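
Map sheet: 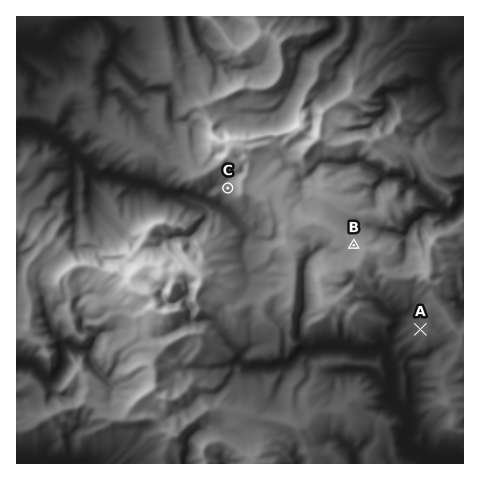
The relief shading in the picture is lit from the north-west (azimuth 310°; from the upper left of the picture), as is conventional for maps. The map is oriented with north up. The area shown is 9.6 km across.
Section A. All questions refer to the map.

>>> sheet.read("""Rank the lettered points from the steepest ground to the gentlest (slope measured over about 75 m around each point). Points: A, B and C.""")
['C', 'A', 'B']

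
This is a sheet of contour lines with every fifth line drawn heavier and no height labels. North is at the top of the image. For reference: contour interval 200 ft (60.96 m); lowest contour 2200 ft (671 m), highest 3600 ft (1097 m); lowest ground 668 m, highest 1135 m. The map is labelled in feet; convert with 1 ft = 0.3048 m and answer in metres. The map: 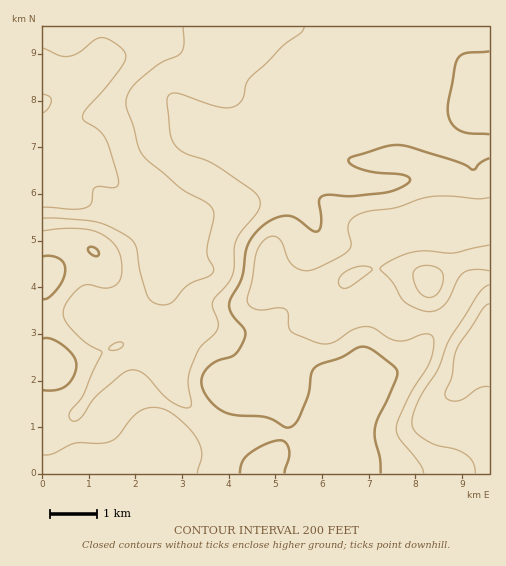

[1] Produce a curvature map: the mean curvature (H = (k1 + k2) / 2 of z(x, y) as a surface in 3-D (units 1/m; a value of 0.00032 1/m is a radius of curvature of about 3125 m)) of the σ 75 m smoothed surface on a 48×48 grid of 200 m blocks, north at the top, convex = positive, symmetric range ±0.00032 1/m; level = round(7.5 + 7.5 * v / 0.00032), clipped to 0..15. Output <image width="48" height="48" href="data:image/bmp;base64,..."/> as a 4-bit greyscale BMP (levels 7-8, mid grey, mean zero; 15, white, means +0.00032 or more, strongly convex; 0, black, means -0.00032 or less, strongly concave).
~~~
<image width="48" height="48" href="data:image/bmp;base64,Qk32BAAAAAAAAHYAAAAoAAAAMAAAADAAAAABAAQAAAAAAIAEAAATCwAAEwsAABAAAAAAAAAAAAAAABEREQAiIiIAMzMzAERERABVVVUAZmZmAHd3dwCIiIgAmZmZAKqqqgC7u7sAzMzMAN3d3QDu7u4A////AENXd3d3d2iImHeKu5ZHd3d3dlh1RVQzapYyM1ZWd3d2Z3eJvNpXd3d3dVZUZ3VEaet1RVd1d3ZCNpqHi9xnd3d3dFVFiZdmif2pqqmFV3YiWttjNYhnd3d3dGeJqpiJquuYvuuFJVNXnMdVITZnd3d3c3rO26mZqrhDffyFISarl1QyM0eWd3d3c1i//JiIiHYxKO/HRHvJMkeZh4qmV3d3dTNt/ZiHZlZjBM/7ibyTBb7LqaqoR3d3dzE5/7qYZImXEG3/3LUgXP+5qpmpVnd3d1Imz+ypZMzaQAXP+zRQv/6YmYmqVnd3d3Mifeypde7tcCFsszdgz/uHiJmYVXd3d3UgJ7yph93utSQ1NHdwfMhmirhmUjV3d2QwAXzbmczduHdkZ3dyObhVjMhDVTIlZDRTAE39qbvKh63YZ3ZlR7pmjNlUWKgwATaGICr/uKqnRIzsmIvbVHhkaJmHjP1gA3zJUQXP2ql1IkeZms3JMBRTNFervv+mVs/4UwBb7LcxEjNFeJh1IBWHZTSKq97sqb+0NSAG38cgA0M0VmVWZnvu2lNWZ4rMlnlzaoABv+lBE1VVZlR5q6z//ZZVRGiXNDVo3/UAf/2UJZqZh0R5mGat3uynVYqnIAN6//kAHP62N87KhTRoZAA3v//JeK78dDWL//wQBO63WO64YyRnYwAFv/yHeK7/65ve//50NMuXe/6nUkVXdjAGz/lDVni926rO/9u8y6mIr/+nU0dXiHRH7/pDRDI1ZTNGdlWM3Jms//2HdlZWeIdo3/11UxEjRUMQESNXibzv/+hWiIZmZ3dmn/6GUzV5vMuFVVREVs3tymIlipdlZndTSuyHU0i97/7bu5VEVphkIRJXmYZVVmZSFIl2RGq83cu87rh2ZkIAAVd3dlVVZVVDEkeHVoqYmXeK3uy6mCEAN6hlVEZ3dmZlRGiZmallVERXm7zLqkQ1m5ZFZVaIh3d3d3iZmYYyIRESNEVmeHeKumRXh2eIiIiIiId3d1QzMhABEiIiI3irt0R5l3eIiIiJmYh2ZmaImYdmiZh1VUVnZDaamHiZiIiImZmHd4vN3//+7suZmVQyEkeamImqmImZmZmIeJu6q+/9uHVVZql0I1eZiIq7mZmZmZiHZ4h1RGiHUyIiIazJdmeId3q7mZiIiZh2ZWZUMzRDMzRnU2nMqYiIdmm6mId3iZh2d3Znd2VWZFjMuTasupiYdnmqmYd3iZh3d3d3d3d3dGruyzRpqpmqmIq7qYdmeIh3d3d3d3d3dFnduVRFeIm7ury6hmZnd3d3d3d3d3d3dEe8l3UzNGiru8ynVWeJmYd4iHd3d3d3dTWsp4dTIjaJmbuFRXiZqqmIiHd3d4iHdiWcuHiHUyNWZ5l1Z3d3iaqYd2Vnd3h4djatuXmqdCI0RXhmeHZVVomqmYdWd3eIdke7qHm7lTNWRFZniHZlVmeavMp1d3d4dmiYdoq7p1eadVV4mHdmZ3ZmecyVZ3d3dnh1RJq8uYvtplaJmHdmeIdDJa2mZ3d3d3dlVA=="/>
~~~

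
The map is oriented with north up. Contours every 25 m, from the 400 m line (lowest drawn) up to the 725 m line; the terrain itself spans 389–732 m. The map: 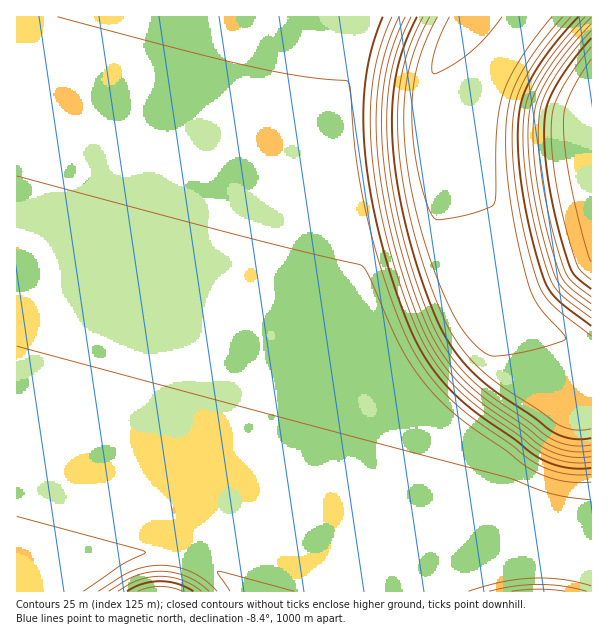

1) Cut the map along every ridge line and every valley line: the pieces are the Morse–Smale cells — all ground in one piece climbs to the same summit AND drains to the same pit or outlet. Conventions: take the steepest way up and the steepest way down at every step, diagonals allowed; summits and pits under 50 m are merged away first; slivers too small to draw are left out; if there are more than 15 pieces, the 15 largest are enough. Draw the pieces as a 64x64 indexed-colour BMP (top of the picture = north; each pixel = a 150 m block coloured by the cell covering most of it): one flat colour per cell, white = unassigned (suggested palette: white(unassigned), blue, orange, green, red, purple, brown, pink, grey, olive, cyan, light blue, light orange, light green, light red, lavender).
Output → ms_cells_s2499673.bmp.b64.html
<image width="64" height="64" href="data:image/bmp;base64,Qk12CAAAAAAAAHYAAAAoAAAAQAAAAEAAAAABAAQAAAAAAAAIAAATCwAAEwsAABAAAAAAAAAA////ALR3HwAOf/8ALKAsACgn1gC9Z5QAS1aMAMJ34wB/f38AIr28AM++FwDox64AeLv/AIrfmACWmP8A1bDFABERETMzMzMzMzMzMxERERERERERERERFEREREREREREERERETMzMzMzMzMxEREREREREREREREREUREREREREQRERERETMzMzMzMxEREREREREREREREREREREUREQREREREREREzMzMzMRERERERERERERERERERERERERERERERERERERERMxEREREREREREREREREREREREREREREREREREREREREREREREREREREREREREREREREREREREREREREREREREREREREREREREREREREREREREREREREREREREREREREREREREREREREREREREREREREREREREREREREREREREREREREREREREREREREREREREREREREREREREREREREREREREREREREREREREREREREREREREREREREREREREREREREREREREREREREREREREREREREREREREREREREREREREREREREREREREREREREREREREREREREREREREREREREREREREREREREREREREREREREREREREREREREREREREREREREREREREREREREREREREREREREREREREREREREREREREREREREREREREREREREREREREREREREREREREREREREREREREREREREREREREREREREREREREREREREREREREREREREREREREREREREREREREREREREREREREREREREREREREREREREREREREREREREREREREREREREREREREREREREREREREREREREREREREREREREREREREREREREREREREREREREREREREREREREREREREREREREREREREREREREREREREREREREREREREREREREREREREREREREREREREREREREREREREREREREREREREREREREREREREREREREREREREREREREREREREREREREREREREREREREREREREREREREREREREREREREREREREREREREREREREREREREREREREREREREREREREREREREREREREREREREREREREREREREREREREREREREREREREREREREREREREREREREREREREREREREREREREREREREREREhEREREREREREREREREREREREREREREREREREREREREiERERERERERERERERERERERERERERERERERERERERIiIRERERERERERERERERERERERERERERERERERERERIiIhERERERERERERERERERERERERERERERERERERERIiIiERERERERERERERERERERERERERERERERERERERIiIiIRERERERERERERERERERERERERERERERERERERIiIiIhEREREREREREREREREREREREREREREREREREREiIiIiEREREREREREREREREREREREREREREREREREREiIiIiIRERERERERERERERERERERERERERERERERERESIiIiIhERERERERERERERERERERERERERERERERERESIiIiIiERERERERERERERERERERERERERERERERERERIiIiIiIREREREREREREREREREREREREREREREREREREiIiIiIhEREREREREREREREREREREREREREREREREREiIiIiIiERERERERERERERERERERERERERERERERERESIiIiIiIRERERERERERERERERERERERERERERERERERIiIiIiIhERERERERERERERERERERERERERERERERERIiIiIiIiEREREREREREREREREREREREREREREREREREiIiIiIiIREREREREREREREREREREREREREREREREREiIiIiIiIhERERERERERERERERERERERERERERERERESIiIiIiIiERERERERERERERERERERERERERERERERERIiIiIiIiIRERERERERERERERERERERERERERERERERIiIiIiIiIhEREREREREREREREREREREREREREREREREiIiIiIiIiEREREREREREREREREREREREREREREREREiIiIiIiIiIRERERERERERERERERERERERERERERERESIiIiIiIiIhERERERERERERERERERERERERERERERESIiIiIiIiIiERERERERERERERERERERERERERERERERIiIiIiIiIiIRERERERERERERERERERERERERERERERIiIiIiIiIiIhEREREREREREREREREREREREREREREREiIiIiIiIiIiERERERERERERERERERERERERERERERESIiIiIiIiIiIRERERERERERERERERERERERERERERESIiIiIiIiIiIhERERERERERERERERERERERERERERERIiIiIiIiIiIiERERERERERERERERERERERERERERERESIiIiIiIiIiIRERERERERERERERERERERERERERERERIiIiIiIiIiIhERERERERERERERERERERERERERERERESIiIiIiIiIiERERERERERERERERERERERERERERERERIiIiIiIiIiIRERERERERERERERERERERERERERERERESIiIiIiIiIhERERERERERERERERERERERERERERERERIiIiIiIiIi"/>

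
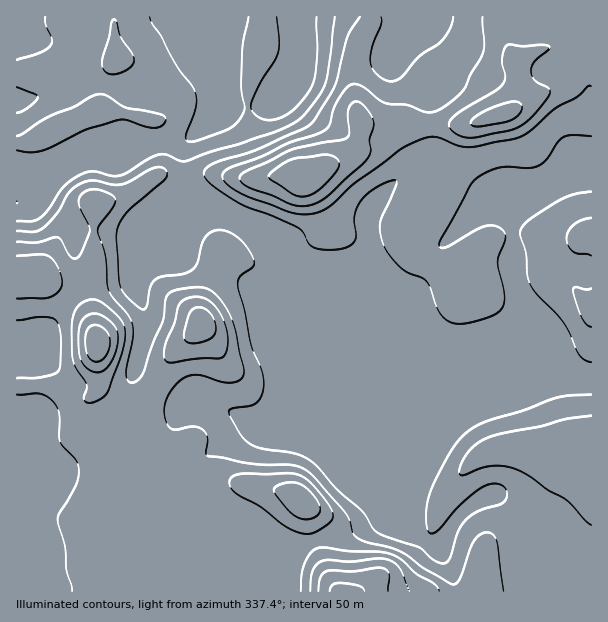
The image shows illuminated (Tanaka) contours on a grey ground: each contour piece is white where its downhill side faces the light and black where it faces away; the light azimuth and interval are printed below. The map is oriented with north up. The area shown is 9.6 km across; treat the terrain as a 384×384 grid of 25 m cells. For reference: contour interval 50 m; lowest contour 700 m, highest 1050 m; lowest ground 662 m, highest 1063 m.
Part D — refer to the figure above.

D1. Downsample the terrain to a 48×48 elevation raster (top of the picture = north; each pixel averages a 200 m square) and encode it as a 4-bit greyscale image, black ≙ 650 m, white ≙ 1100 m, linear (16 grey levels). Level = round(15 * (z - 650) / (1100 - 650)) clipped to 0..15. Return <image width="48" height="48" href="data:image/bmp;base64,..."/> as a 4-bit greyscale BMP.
<image width="48" height="48" href="data:image/bmp;base64,Qk32BAAAAAAAAHYAAAAoAAAAMAAAADAAAAABAAQAAAAAAIAEAAATCwAAEwsAABAAAAAAAAAAAAAAABEREQAiIiIAMzMzAERERABVVVUAZmZmAHd3dwCIiIgAmZmZAKqqqgC7u7sAzMzMAN3d3QDu7u4A////AGZmd4iId3d3d3d3eKzd3cuqmHeIdmZmZmZmeIiHd3d3d3d3eKzMzMuodmeHdmZmZmZmeId3d3d3d3d3eJqqq7qGVVeHdmZmZmZmeId3d3d3d3d3eImYiIdlVVZ3ZmZmZmZmeId3d3d3d3d3iIiHdlVVVVZ3ZmZmZmZniId3d3d3d3d4iZmHZVVVVVVmZmZmZ2ZneIh3d3d3d3eJmrqHVVVVVVVVVmZmd2ZmeIiId3d3d4iZq7l1VVVVVlVVVWZnd2ZmZ4iId3d3eJmqu6dVVVVVVmZVVWZ3d2ZmZ4iId3d3eJmZmYZVVVVVVWZlVmd3d2ZmZ3iId3d3d3d3d2VVVVVVVWd3d3d3d2Zmd3iId3d3dmZVVVVVVVVVVVd4iIh3d2Znd3eIh3d3ZlVVVVVVVVVVVVZ3iIh3d2Znd3eIh3d3ZlVVVVVVVVVVVVVWZ3d3d2ZneIeIh3ZmZVVVVVVVVVVVVVVVVWZnd2ZniIiIh3ZlVVVVVVVVVVVVVVVVVVVWZnd3iJiHh3ZlZmVVVVVVVVVVVVVVVVVVVXd3eJmHeHdmZ3ZVVVVVVVVVVVVVVVVVVXd3eaqGd4h3eHZVVVVVVVVVVVVVVVVVVXd3isuXZ4mIiHZVVVVVVVVVVVVVVVVVVXd3i9ynZ4mqmHVVVVVVVVVVVVVVVVVVVnd3i8ynZomrqWVVVVVVVVVVVVVVVVVVVnd3iruXZnmrqGVVVVVVVVVVVVVVVVVVZ3d3iZl2Vniql1VVVVVVVVVVVVVVVVVWZ4iIiIhlVXiIdlVVVVVVVVVVVWZlVVVWd5mZiIdURWZmZVVVVVVVVVVVVVZVVVVmd5qph4dURVVVZVVVVVVVVVVVVVVVVVVmd5mYd3dURERVZVVVVVVVVVVVVVVVVVVmd4iHd3ZURERVZlVVVVVVVVVVVVVVVVVmd2ZnZnZURERFVVVERVVVVVVVVVVVVVVmd0RWZnZUREREVUREVVVVVVVVVVVVVVVmdyNFZ3dlRERERERVZ3ZlVVVVVVVVVVVWZiIkZ4dmVERERFZ3iZh2VVVVVVVVVVVVVSIjVnZmZUREVniZqqqHZVVVVVVVVVVVVSIiNEREVlRFZ4mqu7qodlVVVVVVVVVVVTIiIjIjRVRFVniaq7uph2ZVVVVVVVVVVTMyIiIiIzMzRFVnmaqpmIdlVWZmVVVVVUREMiIiIzIiIzRFZ4iJmIh3Znh3dmVVVTREQzMzMzIhEiIzRWd4mIiIeImZmHZVVSM0REQzMzMhESIiI0Z4mIiHeImqqpdmViIjNEQzMzMhERIREjV4iHd2Z3iaqql3ZiIiIzMzMzMhERIRESRnh2ZmZmeImZmIdyIiIjMzMzIhERIhERNWZlVWZmd4iZiIdyIiIzMzMyIRERIhERJGZVVVZmZ4iZiHdyIiMzNDMiERERIiERJFVVVVVVZniZiIdxIiIzMzMiERERIyERJFVVVVVVZniIiIiBEiIzMzIiERERIiERJFVVVVVVZniIiIiBEiMzMzIhERERIiERI0VVVVVVVniIiIhw=="/>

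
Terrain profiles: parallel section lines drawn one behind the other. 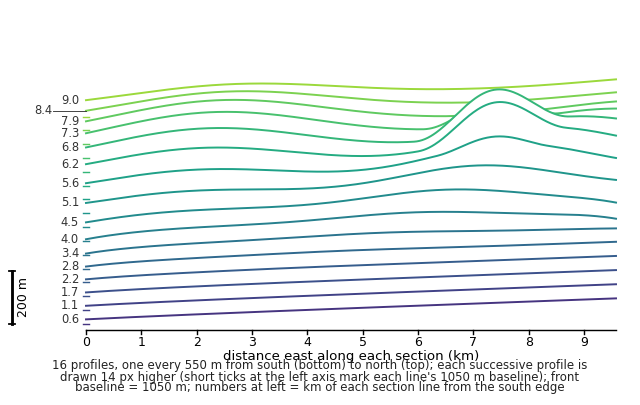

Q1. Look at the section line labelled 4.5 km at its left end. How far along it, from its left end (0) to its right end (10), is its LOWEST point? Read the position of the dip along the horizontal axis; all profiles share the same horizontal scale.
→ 0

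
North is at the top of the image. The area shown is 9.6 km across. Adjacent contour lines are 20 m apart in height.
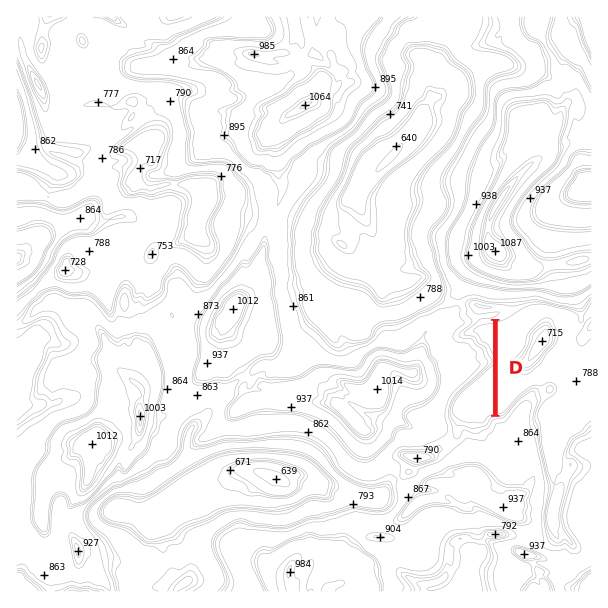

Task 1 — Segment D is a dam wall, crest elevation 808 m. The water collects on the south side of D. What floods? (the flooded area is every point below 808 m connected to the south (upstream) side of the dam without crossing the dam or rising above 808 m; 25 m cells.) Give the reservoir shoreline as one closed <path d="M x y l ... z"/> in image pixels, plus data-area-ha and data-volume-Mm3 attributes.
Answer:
<path d="M492 364l-10 10-2 0-10 11-2 0-12 13 0 1-4 5 0 3-1 1 0 6 5 7 2 0 1 1 3 0 2 2 3 0 1 2 12 0 2-2 3 0 2-2 0-2 4-4 2 0 0-51-1-1z" data-area-ha="46" data-volume-Mm3="7.51"/>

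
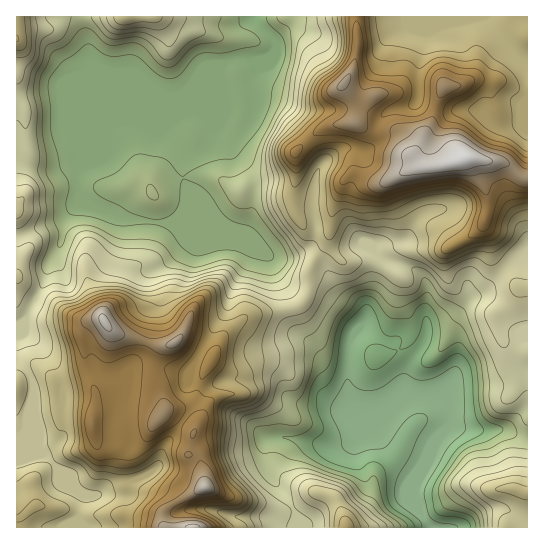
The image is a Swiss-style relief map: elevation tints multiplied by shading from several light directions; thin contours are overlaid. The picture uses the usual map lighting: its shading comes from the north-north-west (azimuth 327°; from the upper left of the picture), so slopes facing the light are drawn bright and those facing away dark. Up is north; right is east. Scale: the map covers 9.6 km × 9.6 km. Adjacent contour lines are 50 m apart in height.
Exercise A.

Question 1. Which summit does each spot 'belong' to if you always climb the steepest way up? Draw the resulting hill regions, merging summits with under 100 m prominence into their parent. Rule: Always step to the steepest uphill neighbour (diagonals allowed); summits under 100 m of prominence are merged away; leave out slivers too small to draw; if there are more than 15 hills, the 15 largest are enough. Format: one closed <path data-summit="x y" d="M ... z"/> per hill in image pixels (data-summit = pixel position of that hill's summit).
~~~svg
<path data-summit="463 158" d="M527 16l-273 0 3 7 16 16 3 6-1 6-6 6-11 4-17-2-15 4-5 7-19 18-83 33-8 8-2 5-27 26-23 8-12 1-20-4-10-6-1 166 3 0 6-4 19-38 4-18 12-19 5-27 15-17 1-5 10 10 31 12 33 4 35 0 77 32 10 22 10 13 12 43 12 9 16 19 21 6 0 30 3 12 4 7 6 1 22-5 10-4 12-11 6-2 23 0 8 1 7 7 2 10-4 15 22 0 10 3 23-2 20 8 5 0z"/><path data-summit="193 527" d="M239 243l-3 0 15 8-2 8-18 34-7 21-8 9-4 11-23 37 0 10 16 6 8-1-10 5-6 6-32 48-8 22-18 12-4 0-4-16 0-16-3-5-8-7-3-6 2-15 8-20-2-15-2-2-13 0-13-6-7 0-27 8-2 2-6-16-11-15-20-17 0-10-8 3 1 202 277 0 2-14-24-36-4-11-3-16 2-10 3-4 17 0 40 10 12 0 15-7 13-15 15-5 7-7 2-3-4-1-12 6-14 2-8-3-5-17 0-30-21-6-9-12-19-16-12-43-10-13-8-20z"/><path data-summit="105 322" d="M81 197l-1 5-15 17-5 27-12 19-4 18-19 35-1 15 20 17 11 15 6 16 2-2 27-8 7 0 13 6 13 0 2 2 2 15-8 20-2 15 3 6 8 7 3 5 0 16 4 17 15-7 7-6 8-22 32-48 6-6 10-5-8 1-16-6 0-10 23-37 4-11 8-9 7-21 18-34 2-8-16-8-49-20-31 0-33-4-31-12z"/><path data-summit="346 527" d="M434 395l-23 0-6 2-23 23-15 5-13 15-15 7-12 0-40-10-17 0-5 8 3 22 4 11 24 36-1 13 134 1-2-7-10-12-2-8 0-14 20-44 13-18 3-12-2-10-7-7z"/><path data-summit="17 39" d="M82 16l-66 1 0 141 11 7 24 4 31-9 27-26 2-5 8-8 58-23-10-1-18-6-54-23-6-10z"/><path data-summit="126 17" d="M253 16l-170 0 0 10 6 32 6 10 68 28 15 1 28-12 20-22 15-4 17 2 11-4 6-6 1-6-3-6z"/><path data-summit="517 490" d="M469 428l-22 0-12 15-20 44 0 14 2 8 13 19 97 0 1-90-26-9-23 2z"/>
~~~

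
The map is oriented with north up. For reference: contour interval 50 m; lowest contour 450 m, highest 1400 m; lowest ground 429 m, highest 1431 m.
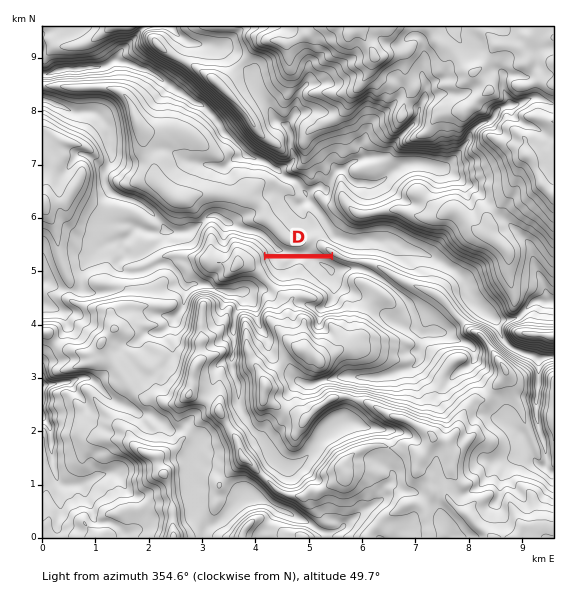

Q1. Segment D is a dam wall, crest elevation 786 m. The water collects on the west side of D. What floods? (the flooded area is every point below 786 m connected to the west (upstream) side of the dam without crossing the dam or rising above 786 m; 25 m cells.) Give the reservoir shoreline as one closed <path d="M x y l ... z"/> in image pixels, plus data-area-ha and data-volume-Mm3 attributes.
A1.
<path d="M336 258l-69 0-1 3 5 11 9 7 7 0 12-4 8 3 17 11 5 4 0 12 6-2 4-7 8-5-1-12 5-6 5 0 1-2 15 4 4 3 3-1-4-4-12-7-15-3-12-5z" data-area-ha="79" data-volume-Mm3="33.31"/>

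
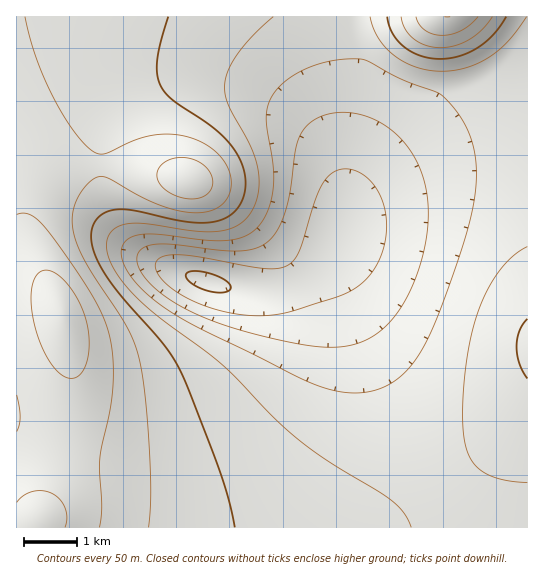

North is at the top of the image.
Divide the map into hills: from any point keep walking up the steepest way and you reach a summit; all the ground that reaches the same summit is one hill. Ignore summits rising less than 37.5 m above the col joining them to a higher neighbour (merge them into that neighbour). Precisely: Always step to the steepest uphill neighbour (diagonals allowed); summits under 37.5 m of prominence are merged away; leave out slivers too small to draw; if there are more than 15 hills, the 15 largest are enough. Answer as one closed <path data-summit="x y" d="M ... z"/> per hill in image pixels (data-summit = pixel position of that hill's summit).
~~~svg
<path data-summit="63 318" d="M350 16l-334 1 1 411 30 12 47 12 43 4 25-1 29-6 20-6 22-11 21-15 23-23 18-29 5-18 1-26-6-20-10-8-38-1-38-9-40-15-34-19-10-8-12-16-9-23-4-21 1-38 7-21 8-13 22-20 17-8 23-5 33 0 15 3 23 6 22 11 20 13 20 18 24 36 6 19 4 21 0-49 7-76z"/><path data-summit="527 346" d="M527 115l-84 30-44 23-29 20-17 17-6 12-11 45 1 17 6 16 62 136 35 55 37 42 51-1z"/><path data-summit="41 518" d="M339 244l-11 18-21 18-18 9-25 4 21 0 10 8 6 20-1 26-5 18-18 29-23 23-21 15-22 11-25 8-49 5-24-1-32-6-38-10-26-11-1 99 459 1-31-37-21-30-38-70-46-106-3-23z"/><path data-summit="187 179" d="M211 76l-33 0-27 7-21 12-14 14-11 20-5 22 0 30 7 29 6 15 14 18 18 13 24 12 40 15 30 8 24 2 26-4 12-5 17-12 15-17 8-14 4-18 0-20-8-33-6-15-14-20-31-30-37-20z"/><path data-summit="447 17" d="M527 16l-176 1 1 61-7 76 1 66 7-15 17-17 29-20 56-28 73-26z"/>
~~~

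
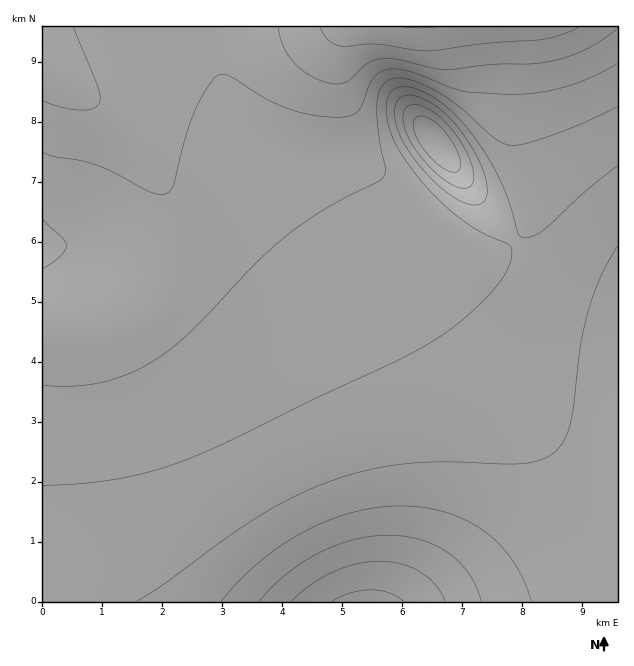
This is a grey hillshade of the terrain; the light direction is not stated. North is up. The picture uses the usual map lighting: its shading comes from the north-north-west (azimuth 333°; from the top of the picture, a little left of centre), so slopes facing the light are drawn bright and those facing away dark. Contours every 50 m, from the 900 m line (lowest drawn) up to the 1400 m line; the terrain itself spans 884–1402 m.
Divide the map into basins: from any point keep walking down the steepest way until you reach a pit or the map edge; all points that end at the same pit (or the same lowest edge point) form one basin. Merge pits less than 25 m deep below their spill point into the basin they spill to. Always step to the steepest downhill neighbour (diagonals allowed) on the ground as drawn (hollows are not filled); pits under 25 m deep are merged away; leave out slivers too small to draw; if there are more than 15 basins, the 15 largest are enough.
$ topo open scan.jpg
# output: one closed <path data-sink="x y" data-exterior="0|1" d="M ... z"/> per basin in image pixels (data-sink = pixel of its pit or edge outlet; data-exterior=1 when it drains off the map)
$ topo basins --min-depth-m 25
<path data-sink="368 601" data-exterior="1" d="M617 26l-103 1 2 84 4 31 10 36 1 33-3 12-8 14-17 14-13 5-15 0-11-4-30-18-44-42-26-33-14-42-11-45 0-24 8-22-305 1 0 37 53 38 37 36 18 24 14 25 8 33 0 23-6 22-13 24-17 17-26 16-15 4-18 3-35-1 1 274 575-1z"/><path data-sink="436 142" data-exterior="0" d="M514 26l-165 0-7 11-3 11 0 24 3 16 14 48 8 23 26 33 37 36 22 17 26 11 21-2 16-9 12-13 7-21-1-33-10-36-4-31 0-81z"/><path data-sink="43 244" data-exterior="1" d="M44 65l-2 1 0 261 5 2 41-1 22-6 15-8 28-25 13-24 5-13 1-32-8-33-14-25-18-24-37-36z"/>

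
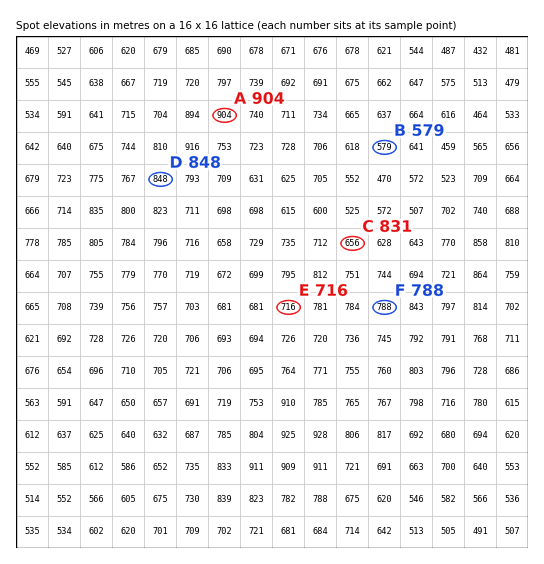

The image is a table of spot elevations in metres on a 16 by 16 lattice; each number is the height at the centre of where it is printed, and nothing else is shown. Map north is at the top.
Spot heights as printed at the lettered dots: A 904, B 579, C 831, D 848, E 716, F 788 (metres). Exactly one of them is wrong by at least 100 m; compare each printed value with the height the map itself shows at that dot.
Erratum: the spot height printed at C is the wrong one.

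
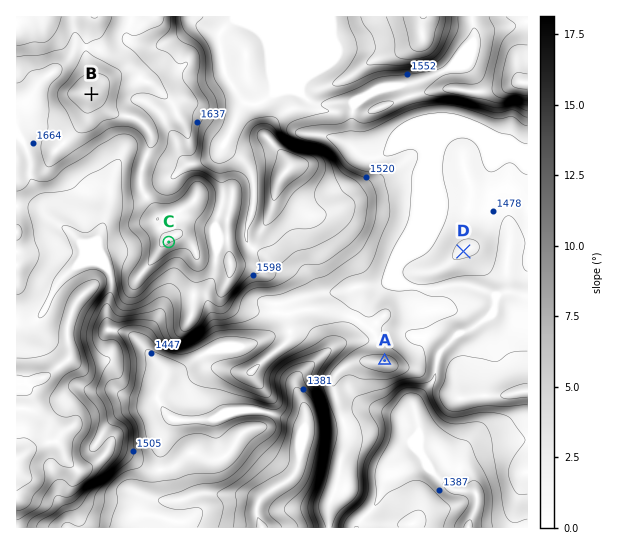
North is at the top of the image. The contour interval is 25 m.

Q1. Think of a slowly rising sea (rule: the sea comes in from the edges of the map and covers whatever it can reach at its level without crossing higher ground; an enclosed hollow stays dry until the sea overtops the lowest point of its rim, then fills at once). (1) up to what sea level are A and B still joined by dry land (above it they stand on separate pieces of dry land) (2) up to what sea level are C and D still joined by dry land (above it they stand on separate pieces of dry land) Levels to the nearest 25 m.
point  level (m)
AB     1500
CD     1475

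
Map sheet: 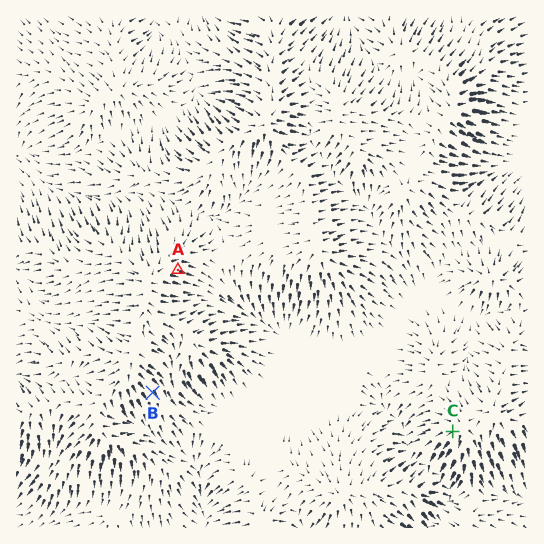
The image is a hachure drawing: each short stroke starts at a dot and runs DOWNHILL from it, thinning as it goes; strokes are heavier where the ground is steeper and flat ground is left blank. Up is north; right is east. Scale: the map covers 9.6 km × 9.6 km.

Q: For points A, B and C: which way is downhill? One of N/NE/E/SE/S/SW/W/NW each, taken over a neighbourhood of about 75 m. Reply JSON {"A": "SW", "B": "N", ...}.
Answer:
{"A": "E", "B": "SE", "C": "SW"}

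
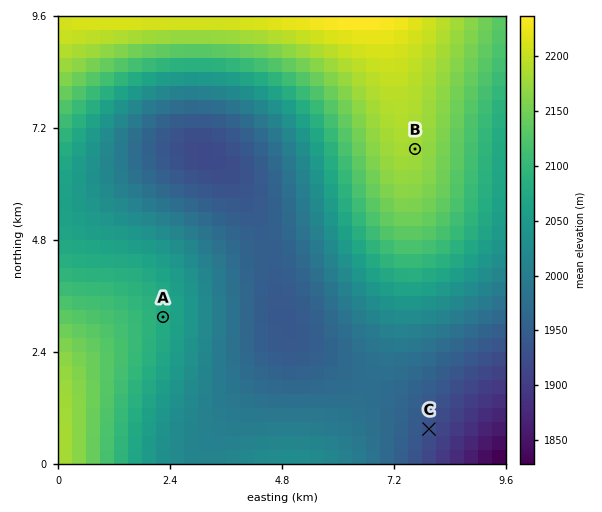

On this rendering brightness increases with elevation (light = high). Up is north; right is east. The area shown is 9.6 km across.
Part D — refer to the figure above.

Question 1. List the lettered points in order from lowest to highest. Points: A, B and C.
C A B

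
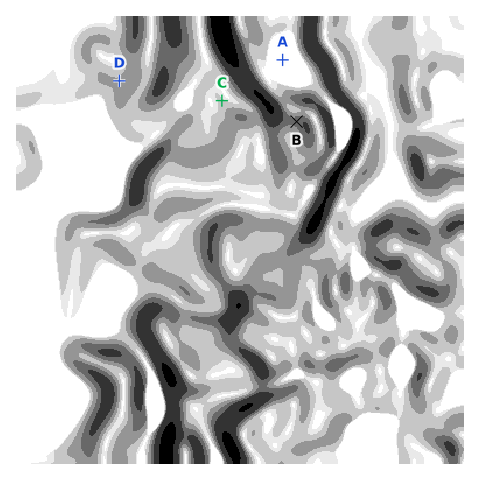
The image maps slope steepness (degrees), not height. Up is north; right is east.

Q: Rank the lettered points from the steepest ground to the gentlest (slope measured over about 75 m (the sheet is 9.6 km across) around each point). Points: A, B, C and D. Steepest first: B D C A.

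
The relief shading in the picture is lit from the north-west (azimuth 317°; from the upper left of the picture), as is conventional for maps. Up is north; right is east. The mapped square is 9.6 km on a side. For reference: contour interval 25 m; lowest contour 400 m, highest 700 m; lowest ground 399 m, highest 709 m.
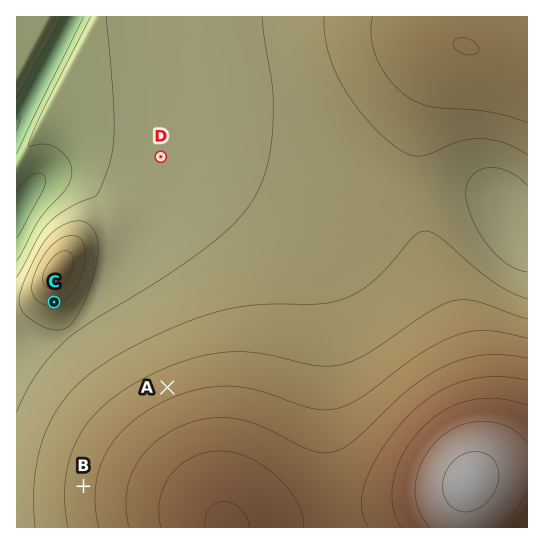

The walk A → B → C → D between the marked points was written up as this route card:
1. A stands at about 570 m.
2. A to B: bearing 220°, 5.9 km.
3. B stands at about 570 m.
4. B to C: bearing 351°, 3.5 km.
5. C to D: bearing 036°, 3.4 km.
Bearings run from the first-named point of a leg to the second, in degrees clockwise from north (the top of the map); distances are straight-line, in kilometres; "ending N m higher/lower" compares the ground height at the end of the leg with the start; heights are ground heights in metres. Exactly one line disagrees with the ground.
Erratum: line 2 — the distance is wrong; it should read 2.4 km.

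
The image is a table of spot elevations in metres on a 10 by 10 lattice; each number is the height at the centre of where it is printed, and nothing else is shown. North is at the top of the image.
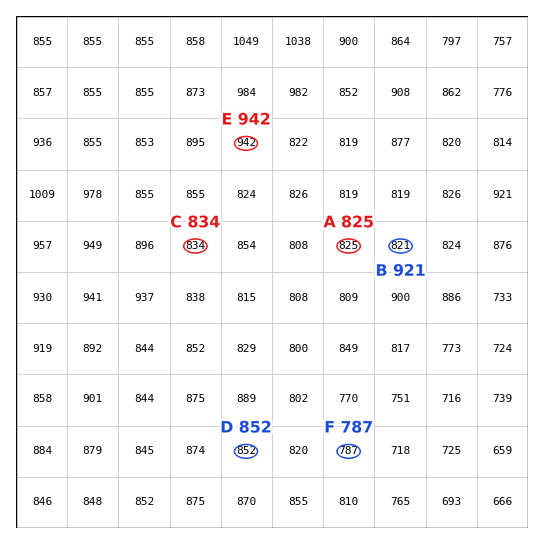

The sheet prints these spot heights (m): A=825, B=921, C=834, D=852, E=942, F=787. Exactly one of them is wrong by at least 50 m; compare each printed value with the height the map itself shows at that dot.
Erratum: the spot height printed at B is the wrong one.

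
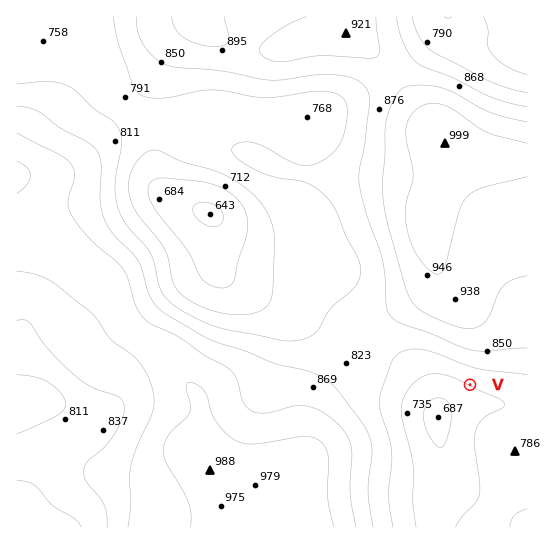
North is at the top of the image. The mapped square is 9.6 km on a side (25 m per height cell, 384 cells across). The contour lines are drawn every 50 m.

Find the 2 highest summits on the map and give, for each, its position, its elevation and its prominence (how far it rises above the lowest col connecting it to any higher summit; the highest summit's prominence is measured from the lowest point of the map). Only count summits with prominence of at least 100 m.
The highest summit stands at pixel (445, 143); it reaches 999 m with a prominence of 356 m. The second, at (210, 470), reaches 988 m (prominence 173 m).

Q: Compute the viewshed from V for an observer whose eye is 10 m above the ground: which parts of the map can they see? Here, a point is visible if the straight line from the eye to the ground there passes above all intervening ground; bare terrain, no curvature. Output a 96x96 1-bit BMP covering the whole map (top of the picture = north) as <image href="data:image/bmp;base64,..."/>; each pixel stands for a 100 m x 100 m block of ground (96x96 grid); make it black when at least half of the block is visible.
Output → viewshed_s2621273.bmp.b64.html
<image width="96" height="96" href="data:image/bmp;base64,Qk2+BAAAAAAAAD4AAAAoAAAAYAAAAGAAAAABAAEAAAAAAIAEAAATCwAAEwsAAAIAAAAAAAAA////AAAAAAAAAAAAAAAAP////8AAAAAAAAAAP////4AAAAAAAAAAP////4AAAAAAAAAAP////4AAAAAAAAAAP////wAAAAAAAAAAP////wAAAAAAAAAAP////wAAAAAAAAAAP////wAAAAAAAAAAP////wAAAAAAAAAAP////gAAAAAAAAAAP////gAAAAAAAAAAP////gAAAAAAAAAAP////gAAAAAAAAAAP////4AAAAAAAAAAP////+AAAAAAAAAAf/////gAAAAAAAAAf/////8AAAAAAAAAf/////8AAAAAAAAA//////8AAAAAAAAA//////8AAAAAAAAA//////8AAAAAAAAA//////8AAAAAAAAB//////8AAAAAAAAB//////8AAAAAAAAB//////8AAAAADAAB//////8AAAAAHgAB//////8AAAAAHgAA//////4AAAAAPwAAAH////wAAAAAfgAAAD///+AAAAAA8AAAAB///8AAAAABwAAAAB///4AAAAADAAAAAA///wAAAAAAAAAAAAf//gAAAAAAAAAAAAf//AAAAAAAAAAAAAP/8AAAAAAAAAAAAAH/4AAAAAAAAAAAAAD/wAAAAAAAAAAAAAAfAAAAAAAAAAAAAAAAAAAAAAAAAAAAAAAAAAAAAAAAAAAAAAAAAAAAAAAAAAAAAAAAAAAAAAAAAAAAAAAAAAAAAAAAAAAAAAAAAAAAAAAAAAAAAAAAAAAAAAAAAAAAAAAAAAAAAAAAAAAAAAAAAAAAAAAAAAAAAAAAAAAAAAAAAAAAAAAAAAAAAAAAAAAAAAAAAAAAAAAAAAAAAAAAAAAAAAAAAAAAAAAAAAAAAAAAAAAAAAAAAAAAAAAAAAAAAAAAAAAAAAAAAAAAAAAAAAAAAAAAAAAAAAAAAAAAAAAAAAAAAAAAAAAAAAAAAAAAAAAAAAAAAAAAAAAAAAAAAAAAAAAAAAAAAAAAAAAAAAAAAAAAAAAAAAAAAAAAAAAAAAAAAAAAAAAAAAAAAAAAAAAAAAAAAAAAAAAAAAAAAAAAAAAAAAAAAAAAAAAAAAAAAAAAAAAAAAAAAAAAAAAAAAAAAAAAAAAAAAAAAAAAAAAAAAAAAAAAAAAAAAAAAAAAAAAAAAAAAAAAAAAAAAAAAAAAAAAAAAAAAAAAAAAAAAAAAAAAAAAAAAAAAAAAAAAAAAAAAAAAAAAAAAAAAAAAAAAAAAAAAAAAAAAAAAAAAAAAAAAAAAAAAAAAAAAAAAAAAAAAAAAAAAAAAAAAAAAAAAAAAAAAAAAAAAAAAAAAAAAAAAAAAAAAAAAAAAAAAAAAAAAAAAAAAAAAAAAAAAAAAAAAAAAAAAAAAAAAAAAAAAAAAAAAAAAAAAAAAAAAAAAAAAAAAAAAAAAAAAAAAAAAAAAAAAAAAAAAAAAAAAAAAAAAAAAAAAAAAAAAAAAAAAAAAAAAAAAAAAAAAAAAAAAAAAAAAAAAAAAAAAAAAAAAAAAAAAAAAAAAAAAAAAAAAAAAAAAAAAAAAAAAAAAAAAAAAAA="/>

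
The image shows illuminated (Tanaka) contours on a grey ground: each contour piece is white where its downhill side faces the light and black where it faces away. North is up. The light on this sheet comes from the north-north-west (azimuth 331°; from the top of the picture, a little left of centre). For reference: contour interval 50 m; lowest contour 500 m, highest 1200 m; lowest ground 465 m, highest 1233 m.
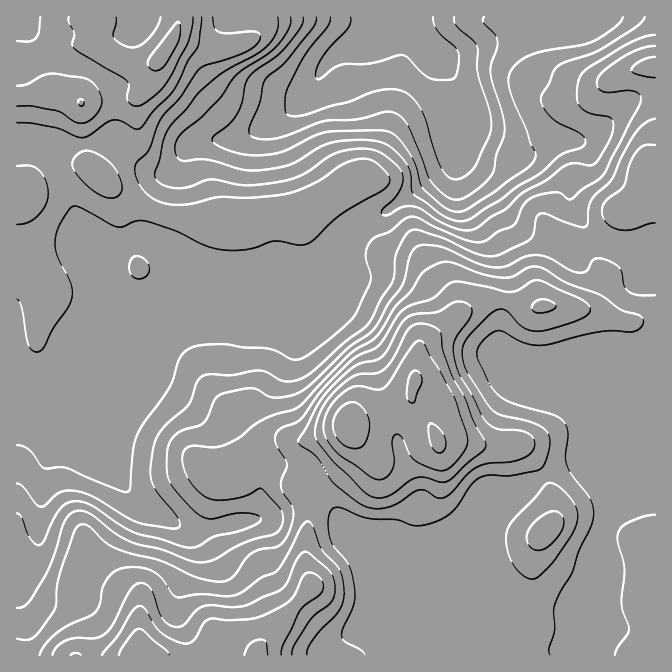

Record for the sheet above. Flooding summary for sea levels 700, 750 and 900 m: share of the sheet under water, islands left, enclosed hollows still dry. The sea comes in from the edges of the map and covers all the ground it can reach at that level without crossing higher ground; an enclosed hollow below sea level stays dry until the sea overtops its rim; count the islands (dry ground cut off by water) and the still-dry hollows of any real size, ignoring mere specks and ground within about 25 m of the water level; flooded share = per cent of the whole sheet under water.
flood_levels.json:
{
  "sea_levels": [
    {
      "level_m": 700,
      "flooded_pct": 13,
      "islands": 0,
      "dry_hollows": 0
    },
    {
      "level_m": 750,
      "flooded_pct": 16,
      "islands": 0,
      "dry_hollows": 0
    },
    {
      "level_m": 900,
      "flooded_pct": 53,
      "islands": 0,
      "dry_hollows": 0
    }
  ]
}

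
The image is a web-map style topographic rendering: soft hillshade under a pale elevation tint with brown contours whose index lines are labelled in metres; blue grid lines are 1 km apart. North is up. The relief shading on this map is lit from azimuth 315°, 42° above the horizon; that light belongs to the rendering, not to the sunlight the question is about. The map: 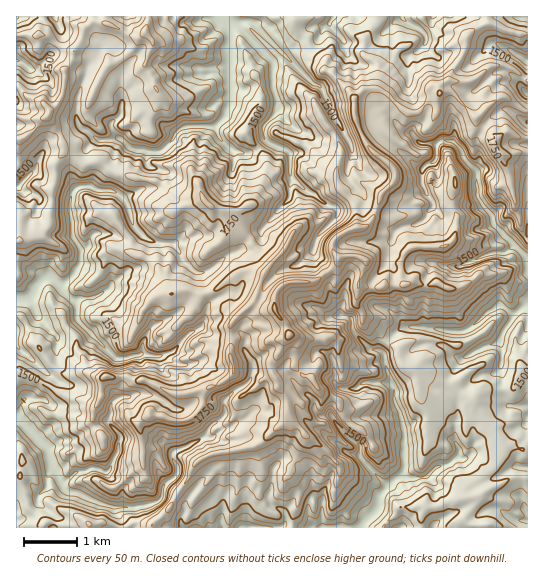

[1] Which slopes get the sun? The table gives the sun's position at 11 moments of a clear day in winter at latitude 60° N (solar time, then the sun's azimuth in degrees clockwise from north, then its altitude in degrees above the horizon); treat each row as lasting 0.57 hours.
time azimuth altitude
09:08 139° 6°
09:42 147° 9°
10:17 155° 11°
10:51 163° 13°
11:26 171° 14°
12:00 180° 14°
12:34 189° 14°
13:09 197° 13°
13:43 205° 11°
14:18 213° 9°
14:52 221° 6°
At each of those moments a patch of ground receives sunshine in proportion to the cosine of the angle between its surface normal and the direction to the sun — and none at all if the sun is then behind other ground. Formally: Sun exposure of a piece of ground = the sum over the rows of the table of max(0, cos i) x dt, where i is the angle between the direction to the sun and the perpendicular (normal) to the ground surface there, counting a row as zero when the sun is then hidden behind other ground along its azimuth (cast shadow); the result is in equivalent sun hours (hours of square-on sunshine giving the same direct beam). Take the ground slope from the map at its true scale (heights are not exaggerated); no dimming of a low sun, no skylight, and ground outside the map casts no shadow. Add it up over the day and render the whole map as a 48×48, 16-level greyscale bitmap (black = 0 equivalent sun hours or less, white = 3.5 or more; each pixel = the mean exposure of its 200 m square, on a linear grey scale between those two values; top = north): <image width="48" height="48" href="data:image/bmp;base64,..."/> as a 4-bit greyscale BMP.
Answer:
<image width="48" height="48" href="data:image/bmp;base64,Qk32BAAAAAAAAHYAAAAoAAAAMAAAADAAAAABAAQAAAAAAIAEAAATCwAAEwsAABAAAAAAAAAAAAAAABEREQAiIiIAMzMzAERERABVVVUAZmZmAHd3dwCIiIgAmZmZAKqqqgC7u7sAzMzMAN3d3QDu7u4A////AERFSFRSNDiZ66nN/+aprrtRPbiHNmMyEWUEUgAAAAGpiJmsqFmqnNhzF7iLhVUkdGMhAAAmdBAqeoiJlrt4eKqUQQExV3iWV3UwABfcrtEYial4iIuax6unMAAAJENomXggAWYSqZMRp5qZiWiYyLp1YgABMzRCZ1UiV0ACaVgzi4qZl0R6u4Uo2TmBAANXIUIluK/CVnYVF93LqZWduhE/xkasYBJWmhEkN3ekNWNjAAE2rLzNgiRIREVpdqdVZQFYmYc0eYntcQA0SP2mFCfUVkdmeYhkIhSYdpQH2u//+RMzQ2piY1cjM0VmdmZUY2qnZElVQnchb/SXQ0ZGNIVEM2p2d2ZCNXMTd0eDAQAmRoaZZmR2rGNJc3lmdnZVVaeaURR4QieXic0mqMY3xQAAM1ZmVkRXiM2BNnjcm5IAAU30WmOcMUQAJoZmVkEyWHMWV2IhEAAAAAGHNzdyd2mXWadlMVcwRwBjQhAAAAAAABZUdbdjNWVER0RVMAJiQgdiIwAAEAAAJEQ0qHunWYUhdlISaTABMkQRMwABYheBJDQ1Vo25mnVdkSQzMnhBMVEDYQA1SkNpMFd4dEIQABPKhAAAAAKEE4AWQCViJ5clplJ5eaIQAAN4dpqs7mAWEQFWEBEAM7q2V1MFZkESNEtSW+3e7LcRYjMxAzAAEkiId3IRMkV6uYfP/9zu/u3JmMUgFakzQhESIDVCITzvuraIq928d83+mXZEcRWHMyIAAAJEMwARW7Z0AgIQABm8kmialTWKl1EQFiEREiAABLu6IzAAAAAQJM3e1laalhAAWKYRIDIABEcyQnq91yAAFN37MXRCEAADMkmWIBUQAwABMiVVi4QAGTVmM6QlMFvZZVVlARKDAFiXUhAABCIheUI2Qo23Fbu6qpZkUQATEAEnZkEAA3UXeDMlQ0dSFVZ6qpZYgwAAAAACZEQRUxFE1hElU3IAJjETeBACMyAAASECl1MlZjKslgSHggADlBEiUwAAAAAAJVESa3IlaUKNdkEViXbOunMCQhAAARAUZiIxGGMxRVIlZ7RGnc2DEAA2IBAAARBEM0EmlTIBQSM5Z5lUlzQwAAAAAAAAAAARIkBsYClgEUjLibuGZSAAAAAAAAABEAJjEyGjAlEQAVqiAnu3MhEgSsYAAABHIVUQVRZgEwGGNKg1dRTbQmo2p1JAAAABIAAopRkyM3Ztp3cQEERpdpelR3vacyABdABYYEhERptomnYwBRVjl3mWZWmIZREBJQRWIFVVZyFnmiJ3YoMAZ0dndoYhR4MQEkhzA4NncgFopCIDICAAWEV4dmIAATI2UzMgJ1ASAAEyR5URJQAEZVN3aFJDEBNGQyICtwAAAQAAAARTUwEhF2RHdGZ3iXREAkE1EAAAEQAAAQAkEIuUNWYzZ5y5p1RDEzZjAAAAAjEAAkAABtqHEWVWi4ZXUUZBQ3hjAAExARIBFXQUmzIxFGi6M0EhExI0RnhiABIEIAAiMinLZAAAMhUwACIVMCRmmpZVQAATUgMwAAEwAA=="/>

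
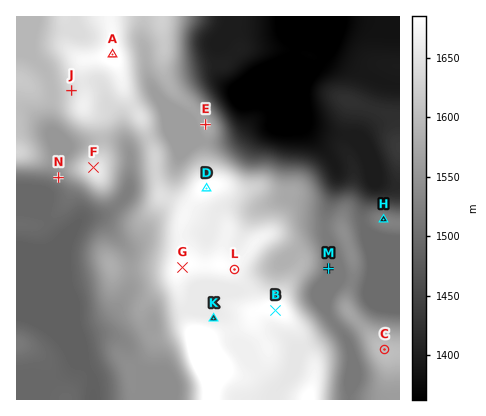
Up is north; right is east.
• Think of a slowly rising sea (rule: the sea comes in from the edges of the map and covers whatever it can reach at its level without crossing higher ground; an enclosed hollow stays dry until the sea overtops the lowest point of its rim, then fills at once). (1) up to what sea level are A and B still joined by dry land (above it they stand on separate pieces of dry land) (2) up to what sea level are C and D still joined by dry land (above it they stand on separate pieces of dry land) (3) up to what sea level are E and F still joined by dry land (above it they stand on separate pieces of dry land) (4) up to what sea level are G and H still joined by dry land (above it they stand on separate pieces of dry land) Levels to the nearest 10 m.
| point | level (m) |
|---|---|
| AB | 1610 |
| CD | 1520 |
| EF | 1570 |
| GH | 1500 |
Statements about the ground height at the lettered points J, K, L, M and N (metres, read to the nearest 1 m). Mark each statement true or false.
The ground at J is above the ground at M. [true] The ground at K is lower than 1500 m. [false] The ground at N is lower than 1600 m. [true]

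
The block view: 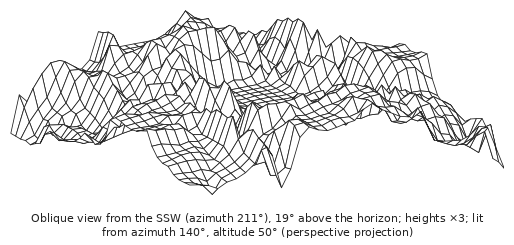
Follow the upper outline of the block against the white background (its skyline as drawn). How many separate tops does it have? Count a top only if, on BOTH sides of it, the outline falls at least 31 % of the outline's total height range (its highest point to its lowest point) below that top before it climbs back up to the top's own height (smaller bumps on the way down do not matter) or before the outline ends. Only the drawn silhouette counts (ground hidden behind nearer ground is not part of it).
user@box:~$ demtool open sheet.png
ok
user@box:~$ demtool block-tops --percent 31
1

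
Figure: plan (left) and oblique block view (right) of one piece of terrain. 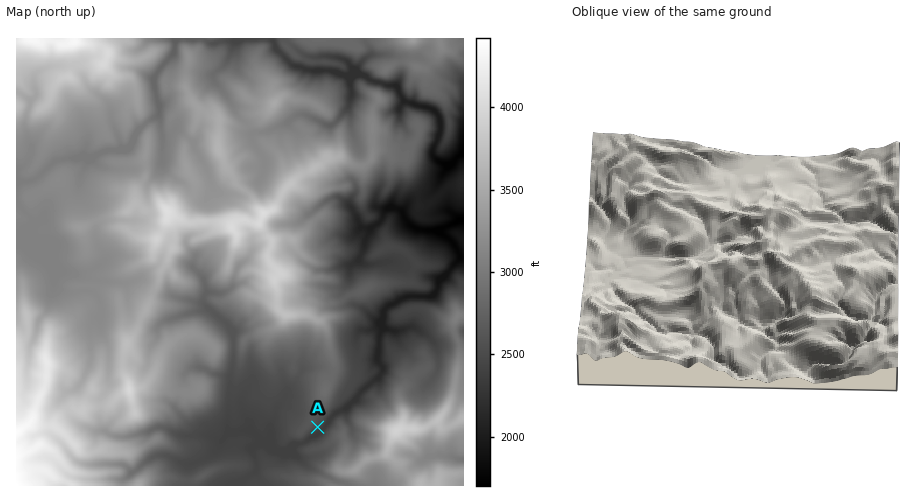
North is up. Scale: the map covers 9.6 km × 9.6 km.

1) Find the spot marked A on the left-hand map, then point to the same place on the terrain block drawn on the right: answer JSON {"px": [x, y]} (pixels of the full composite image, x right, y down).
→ {"px": [624, 299]}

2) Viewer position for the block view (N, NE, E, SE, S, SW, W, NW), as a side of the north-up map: E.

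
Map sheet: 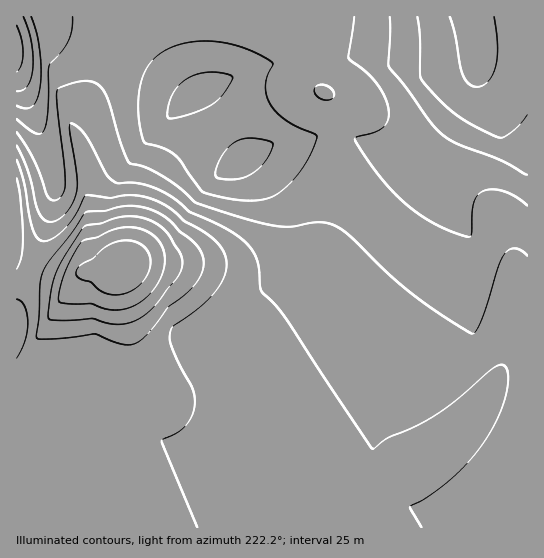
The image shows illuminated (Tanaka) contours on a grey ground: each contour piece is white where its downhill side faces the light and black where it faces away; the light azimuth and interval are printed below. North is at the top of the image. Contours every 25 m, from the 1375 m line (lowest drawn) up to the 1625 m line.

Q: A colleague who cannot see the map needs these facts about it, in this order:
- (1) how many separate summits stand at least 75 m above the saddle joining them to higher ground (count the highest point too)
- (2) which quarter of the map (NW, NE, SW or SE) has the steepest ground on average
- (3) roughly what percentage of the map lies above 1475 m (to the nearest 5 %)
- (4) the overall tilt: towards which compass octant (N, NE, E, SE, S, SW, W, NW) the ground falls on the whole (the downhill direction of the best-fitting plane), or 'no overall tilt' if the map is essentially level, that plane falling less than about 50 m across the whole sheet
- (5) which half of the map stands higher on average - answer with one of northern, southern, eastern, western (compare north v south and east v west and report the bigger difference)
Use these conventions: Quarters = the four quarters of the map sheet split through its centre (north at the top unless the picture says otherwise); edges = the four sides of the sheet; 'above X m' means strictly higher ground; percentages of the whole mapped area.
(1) There are 2 summits with 75 m or more of prominence.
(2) Slopes are steepest in the north-west quarter.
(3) Ground above 1475 m makes up about 80 % of the sheet.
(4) The general tilt is down to the south-west (the land rises towards the north-east).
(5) The northern half stands higher on average than the southern half.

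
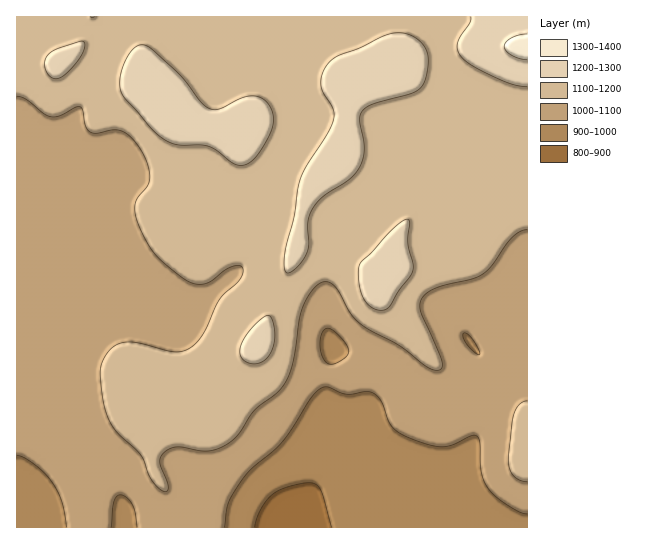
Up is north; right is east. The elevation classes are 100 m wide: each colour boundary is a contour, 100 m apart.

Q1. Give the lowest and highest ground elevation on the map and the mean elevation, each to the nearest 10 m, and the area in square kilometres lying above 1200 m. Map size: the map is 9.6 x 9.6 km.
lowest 850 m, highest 1310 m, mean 1100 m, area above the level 10.1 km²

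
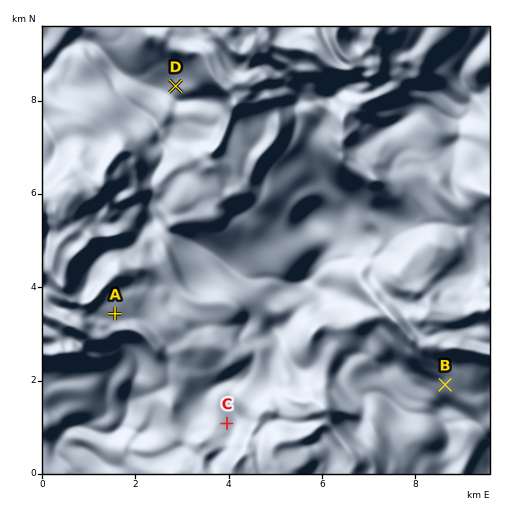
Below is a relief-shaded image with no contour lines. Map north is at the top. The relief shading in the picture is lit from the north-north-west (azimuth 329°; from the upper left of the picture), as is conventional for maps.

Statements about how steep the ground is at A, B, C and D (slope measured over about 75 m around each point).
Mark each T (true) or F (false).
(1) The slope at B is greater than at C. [T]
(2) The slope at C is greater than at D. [F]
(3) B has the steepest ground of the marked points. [F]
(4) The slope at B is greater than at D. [F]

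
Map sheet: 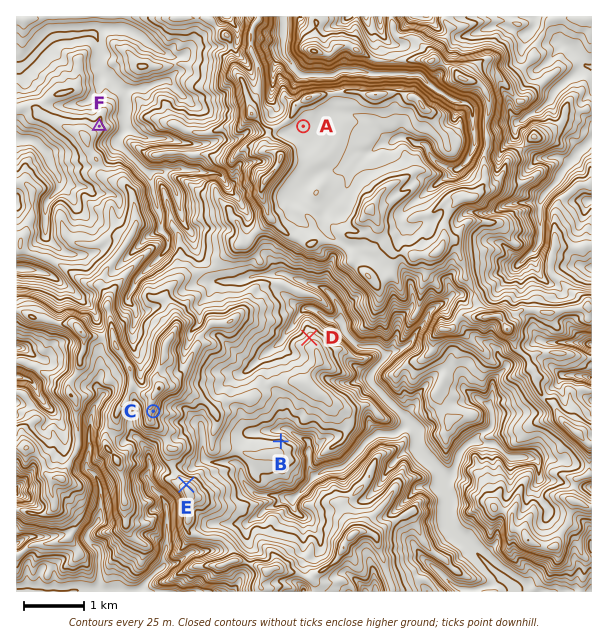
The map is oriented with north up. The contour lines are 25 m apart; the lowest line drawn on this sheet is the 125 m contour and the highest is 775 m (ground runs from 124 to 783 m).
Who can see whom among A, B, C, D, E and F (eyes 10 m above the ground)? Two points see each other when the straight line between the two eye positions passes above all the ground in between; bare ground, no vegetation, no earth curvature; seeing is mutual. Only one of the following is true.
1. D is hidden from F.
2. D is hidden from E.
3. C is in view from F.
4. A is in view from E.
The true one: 1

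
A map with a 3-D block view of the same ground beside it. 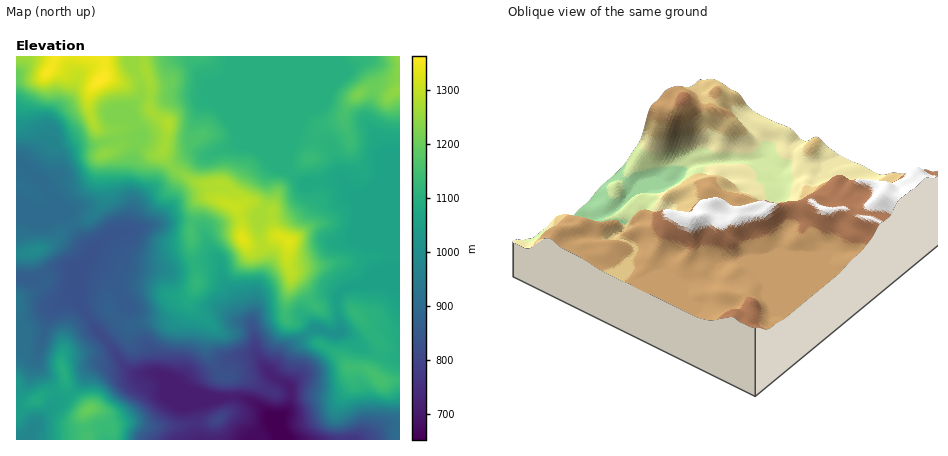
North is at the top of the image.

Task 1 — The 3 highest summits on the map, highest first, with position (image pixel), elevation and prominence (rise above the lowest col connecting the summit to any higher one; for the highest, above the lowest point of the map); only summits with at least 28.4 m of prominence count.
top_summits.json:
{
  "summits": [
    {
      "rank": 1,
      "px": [100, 80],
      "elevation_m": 1364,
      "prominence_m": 712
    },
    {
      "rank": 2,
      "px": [242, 238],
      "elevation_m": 1334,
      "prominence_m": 103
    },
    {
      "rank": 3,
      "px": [290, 242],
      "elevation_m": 1331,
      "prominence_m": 45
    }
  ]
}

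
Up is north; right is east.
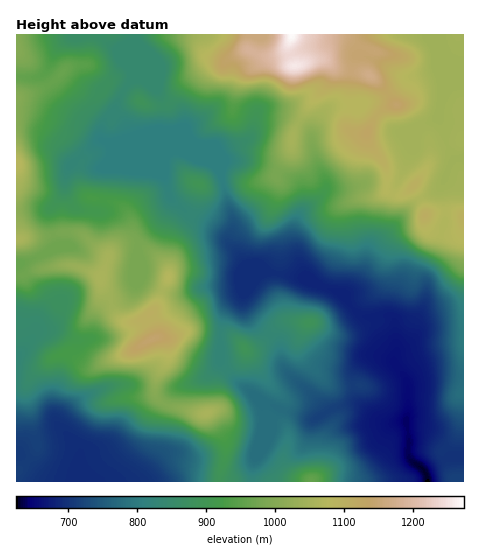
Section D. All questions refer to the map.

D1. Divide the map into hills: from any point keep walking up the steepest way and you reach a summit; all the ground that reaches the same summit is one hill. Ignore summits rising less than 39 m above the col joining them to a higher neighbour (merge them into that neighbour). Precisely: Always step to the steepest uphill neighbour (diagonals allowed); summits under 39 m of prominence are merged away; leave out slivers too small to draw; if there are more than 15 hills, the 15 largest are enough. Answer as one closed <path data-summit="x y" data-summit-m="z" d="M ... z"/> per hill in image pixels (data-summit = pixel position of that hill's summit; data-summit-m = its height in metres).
<path data-summit="292 35" data-summit-m="1274" d="M463 34l-327 0-1 10-6 14 0 9 4 12-12 15-7 18-9 9-5 15 2 4 31 13 35 0 11-3 35 14 6 6 13 48-3 25 14 21 19 9 9-1 36 7 15 8 16 5 7 6 13-16 13-29 37-46 11-9 15-6 7-7 10-24 12-4z"/><path data-summit="152 339" data-summit-m="1143" d="M103 140l-4 0-29 26-7 27-12 15 0 17 6 22-18 10-23 9 0 189 6 1 23 19 23 7 62 0 12-10 14-23 4-33 8-19 7-8 33-13 10-10 2-4 0-26 4-18 4-8 34-36-17-8-8-14-17-21-33-19-17-14-7-22 0-15 4-8-34 0z"/><path data-summit="425 215" data-summit-m="1107" d="M463 158l-11 3-10 24-7 7-15 6-11 9-37 46-13 29-13 13 2 8 10 11 10 4 20-2 6 4 3 32 3-4 10-5 14-11 40 1z"/><path data-summit="309 323" data-summit-m="889" d="M272 272l-7 0-11 9-10 13 0 10 7 14 27 26 4 20 4 7 30 28 10 14 7-5 16-4 13 2-8-14 0-19 9-12 8-5 23 5 2-8-2-33-6-4-25 0-5-3-19-21-16-5-15-8z"/><path data-summit="312 480" data-summit-m="957" d="M264 402l-2 7 2 9-1 16-10 32 0 16 175-1-2-9-17-15 0-20-4-16-20 1-29-18-16 2-25 13-6 0-16-7-13-2z"/><path data-summit="207 413" data-summit-m="1058" d="M221 363l-13 13-28 10-10 8-10 22-4 33-14 23-11 10 122-1 0-15 10-32 0-32-22-17z"/><path data-summit="17 164" data-summit-m="1082" d="M45 72l-7 5-22 0 1 133 33-2 13-15 7-27 31-26-2-11-26-20-15-15z"/><path data-summit="244 348" data-summit-m="892" d="M243 294l-19 24-4 18 0 26 21 23 21 17 47 17 11-2 5-6-9-12-30-28-4-7-4-20-27-26-7-14z"/><path data-summit="199 184" data-summit-m="896" d="M179 150l-8 1-8 10 0 15 7 22 17 14 33 19 9 12 4-15 0-10-13-48-11-9z"/><path data-summit="17 239" data-summit-m="1059" d="M50 208l-34 3 1 54 22-8 18-10-6-22z"/><path data-summit="17 50" data-summit-m="1001" d="M82 34l-65 0-1 41 22 2 4-2 6-5 10-23 10-8z"/>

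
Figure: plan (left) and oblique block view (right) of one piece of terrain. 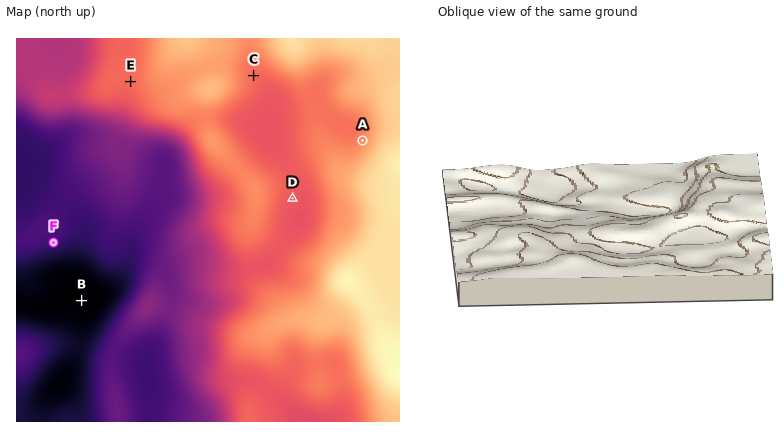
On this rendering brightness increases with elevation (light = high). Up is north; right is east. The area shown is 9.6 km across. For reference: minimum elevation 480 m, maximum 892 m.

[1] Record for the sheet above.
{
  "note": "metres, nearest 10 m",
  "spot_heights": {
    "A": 790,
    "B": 480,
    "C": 760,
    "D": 750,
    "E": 760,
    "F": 560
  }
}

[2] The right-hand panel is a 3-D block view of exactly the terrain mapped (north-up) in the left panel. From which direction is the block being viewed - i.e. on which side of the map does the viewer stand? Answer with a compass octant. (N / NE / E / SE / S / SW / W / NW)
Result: E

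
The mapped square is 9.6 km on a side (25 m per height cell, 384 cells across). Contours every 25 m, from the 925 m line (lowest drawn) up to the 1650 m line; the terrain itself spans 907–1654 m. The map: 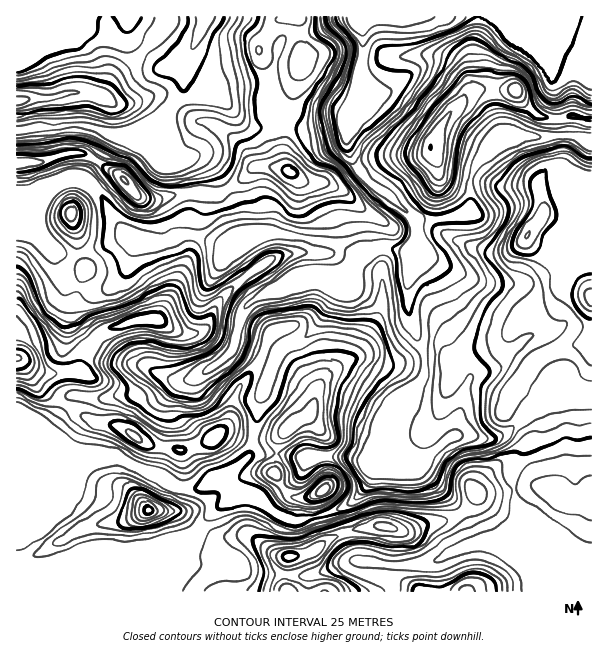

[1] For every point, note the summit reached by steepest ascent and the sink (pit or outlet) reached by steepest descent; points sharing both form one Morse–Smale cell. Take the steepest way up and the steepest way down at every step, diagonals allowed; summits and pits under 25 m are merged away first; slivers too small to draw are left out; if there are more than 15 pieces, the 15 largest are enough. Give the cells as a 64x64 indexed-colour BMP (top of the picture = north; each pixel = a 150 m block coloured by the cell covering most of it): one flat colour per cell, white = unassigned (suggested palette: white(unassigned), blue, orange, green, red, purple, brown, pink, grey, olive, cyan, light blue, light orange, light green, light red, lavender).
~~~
<image width="64" height="64" href="data:image/bmp;base64,Qk12CAAAAAAAAHYAAAAoAAAAQAAAAEAAAAABAAQAAAAAAAAIAAATCwAAEwsAABAAAAAAAAAA////ALR3HwAOf/8ALKAsACgn1gC9Z5QAS1aMAMJ34wB/f38AIr28AM++FwDox64AeLv/AIrfmACWmP8A1bDFAAAAAAAAAAAAAAAAAAAAAAAAAAAAAAAAAAAAAAAAAAAAAAAAAAAAAAAAAAAAAAAAAAAAAAAAAAAAAAAAAAAAAAB3cAAAAAAAAAAAAAAAzMzMzMAAAAAAAAAAAAAAAAAAAHd3dwAAAAAAAAzMzMzMzMzMzMAJmZmZAAAAAAAAAAAAd3d3d3AHdwAAzMzMzMzMzMzMyZmZmZmZkAAAAAAAAAB3d3d3d3d3d3d8zMzMzMzMzMzJmZmZmZmZkAAAAAAAqnd3d3d3d3d3d3fMzMzMzMzMzMmZmZmZmZmQAAAAAKqqd3d3d3d3d3d3d3zMzMzMzMzMmZmZmZmZmQAAAAAKqqp3d3d3d3d3d3d3d8zMzMAAAMyZmZmZmZmZAAAAAKqqqnd3d3d3d3d3d3d3fMzMAAAAAJmZmZmZmZAAAACqqqqqd3d3d3d3d3d3d3d3d1AAAAAAAJmZmZmZAAAAAKqqqqp3d3d3d3d3d3d1d3dQAAAAAAAACZmZmZAAAAAKqqqqqnd3d3d3d3d3VVVVVQAAAAAAAAAJmZmZAAAAAAqqqqqqd3d3d3d3d1VVVVVVAAAAAAAAAACZmZAAAAAACqqqqqp3d3d3d3dVVVVVVVVQAAAAAAAAAJmZkAAAAAAAqqqqqhEREVVVVVVVVVVVVVUzMzMzMzMwCZkAAAAAAACqqqqqERFVVVVVVVVVVVVVVTMzMzMzMzMJkAAAAAAAAKqqqqoRFVVVVVVVVVVVVVVVMzMzMzMzMwkAAAAAREQKqqqqqhERVVVVVVVVVVVVVVVTMzMzMzMzMJAAAAREREqqqqqqERFVVVVVVVVVVVVVVVMzMzMzMzMwkAAABERERKqqqqoRERVVVVVVVVVVVVVVUzMzMzMzMzMAAAAERERESqqqqhEREVVRVVVVVVVVVVVTMzMzMzMzMwkAAABEREREqqqqEREREREREVVVVVVVVVUzMzMzMzMzMwAAAEREREREREQRERERERERFVVVVVVVVTMzMzMzMzMzMAAARERERERERBEREREREREREREVVVVVMzMzMzMzMzMwAABEREREREREEREREREREREREREVVVVTMzMzMzMzMzAAAEREREREREQRERERERERERERERFVURMzMzMzMzMzMAAERERERERERBERERERERERERERERERETMzMzMzMzMwAAREREREREREERERERERERERERERERERETMzMzMzMzAAREREREREREQREREREREREREREREREREREzMzMzMzAARERERERERERBERERERERERERERERERERERMzMzMzNEREREREREREREERERERERERERERERERERERETMzMzM0REREREREREREQRERERERERERERERERERERERMzMzMzRERERERERERERBERERERERERERERERERERERETMzMzNEREREREREREREERERERERERERERERERERERERMzMzM0RERERmZmREREQRERERERERERERERERERERERETMzMzRERGZmZmZkRERBEREREREREREREREREREREREREzMzNERmZmZmZmZmREEREQEREREREREREREREREREREYMzM0ZmZmZmZmZmZmYREQAAABERERERERERERERERGIiIiIRmZmZmZmZmZmZhEQAAAAAAAAABEAAACBERiIiIiIiIhmZmZmZmZmZmZmEQAAAAAAAAAAAAAACIiIiIiIiIiIiGZmZmZmZmZmZmYRAAAAAAAAAAAAAAAIiIiIiIiIiIiIIiJmZmZmZmZmZhEAAAAAAAAAAAAAAIiIiIiIiIiIiIIiIiJmZmZmZmZmERAAAAAAAAAAAAAAiIiIiIiIiIiIIiIiIiZmZmZmZmYAAAAAAAAAAAAAAACIiIiIiIiIiIIiIiIiJmZmZmZmZgAAAAAAAAAAAAAAAAiIiIiIiIiCIiIiIiImZmZmZmZmAAAAAAAAAAAAAAAAAIiIiIiIiIIiIiIiIiZmZmZmZmYAAAAAAAAAAAAAAAAAAACIiIiIIiIiIiIiJmZmZmZmZgAAAAAAAAAAAAAAAAAAAIiIiIIiIiIiIiIiZmZmZmZmAAAAAAAAAAAAAAAAAAAAiIiIgiIiIiIiIiIgZmZmZmYAAAAAAAAAAAAAAAAAAACIiIiCIiIiIiIiIiAAZmZmYrsAAAALu7sAAAAAAAAOAIiIiIIiIiIiIiIiIgAAACIiu7u7u7u7u7sAAAAADu7u////8iIiIiIiIiIiAAAAIiK7u7u7u7u7u7AAAADu7u//////IiIiIiIiIiAAAAAiIru7u7u7u7u7uwAADu7u7v////8iIiIiIiIiIAAAACIi3d3du927u7u7AA7u7u7u7////yIiIiIiIiIgAAAAIiLd3d3d3du7u7u+7u7u7u7v////IiIiIiIiIiAAAAAiIt3d3d3d27u7u77u7u7u7u////8iIiIiIiIiIAAAAiIi3d3d3d3d27u7vu7u7u7u7v///yIiIiIiIiIiAAACIiLd3d3d3d3du7u+7u7u7v//////IiIiIiIiIiIAACIiIt3d3d3d3d27u7vu7u7v///////yIiIiIiIiIiACIiIi3d3d3d3d3du7u+7u7u7///////IiIiIiIiIiIiIiIiLd3d3d3d3d3bu7vu7u7v//////IiIiIiIiIiIiIiIiIt3d3QAAAN3d27u+7u7u7/////8iIiIiIiIiIiIiIiIi"/>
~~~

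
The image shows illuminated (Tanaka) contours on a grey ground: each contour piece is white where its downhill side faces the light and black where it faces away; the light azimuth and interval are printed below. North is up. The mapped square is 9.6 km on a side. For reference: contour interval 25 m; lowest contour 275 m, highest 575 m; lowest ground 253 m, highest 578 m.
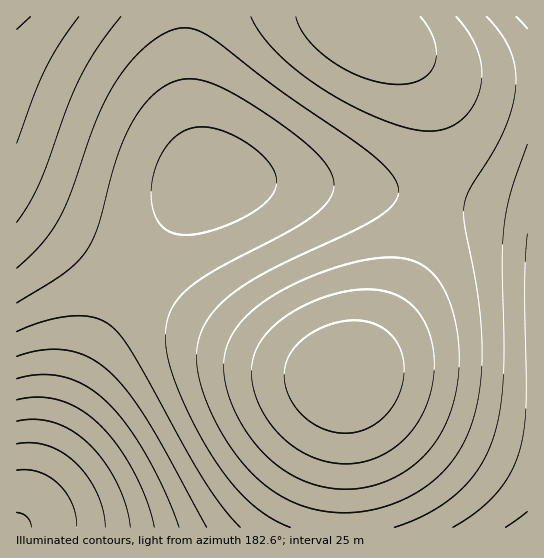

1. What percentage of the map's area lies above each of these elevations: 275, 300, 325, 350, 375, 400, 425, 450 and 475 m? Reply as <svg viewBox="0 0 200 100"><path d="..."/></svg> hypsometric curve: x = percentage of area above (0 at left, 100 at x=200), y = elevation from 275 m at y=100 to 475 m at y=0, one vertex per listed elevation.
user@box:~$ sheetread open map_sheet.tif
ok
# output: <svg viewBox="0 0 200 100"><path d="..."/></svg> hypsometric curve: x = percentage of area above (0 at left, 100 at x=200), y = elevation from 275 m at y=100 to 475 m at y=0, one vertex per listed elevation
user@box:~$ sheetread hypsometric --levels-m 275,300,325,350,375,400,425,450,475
<svg viewBox="0 0 200 100"><path d="M192 100l-19-12-27-13-39-13-37-12-35-12-16-13-5-13-3-12"/></svg>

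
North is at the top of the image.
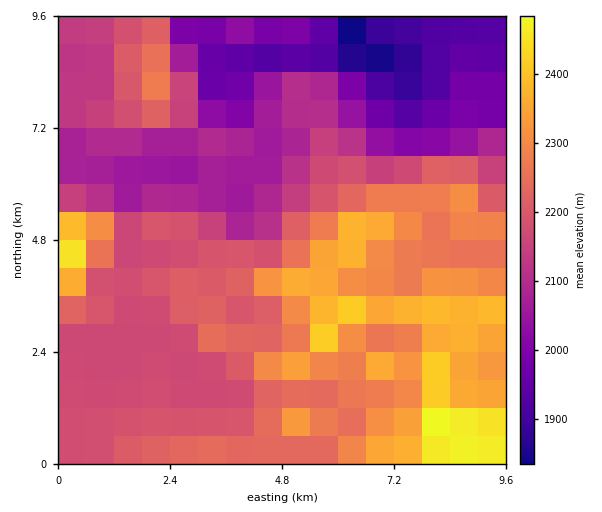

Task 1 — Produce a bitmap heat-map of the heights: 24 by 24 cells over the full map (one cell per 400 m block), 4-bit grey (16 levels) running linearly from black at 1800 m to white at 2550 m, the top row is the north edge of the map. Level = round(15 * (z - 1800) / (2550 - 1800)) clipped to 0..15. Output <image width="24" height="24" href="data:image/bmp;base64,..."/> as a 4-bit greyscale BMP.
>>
<image width="24" height="24" href="data:image/bmp;base64,Qk2WAQAAAAAAAHYAAAAoAAAAGAAAABgAAAABAAQAAAAAACABAAATCwAAEwsAABAAAAAAAAAAAAAAABEREQAiIiIAMzMzAERERABVVVUAZmZmAHd3dwCIiIgAmZmZAKqqqgC7u7sAzMzMAN3d3QDu7u4A////AIiImZmZmZmau7zd3YiIiIiImZmZq73u3YiIiIiIibqpqq3t3Xd3h3d3iJmZmavby3d3d3d3iqmJuqvKqnd3d3d4mrupu7vcq3d3d3iZmZzKmavNvHh3d3mYiJvcqaq6q5mHeImIiavMzMzMzMmIeIiIq7u6uqq7utp3eIiImau6qZmpmeyXd3iId5rMuqqZmd2oiIh2Z5msy6qZqpl2eHdlZniaq6maqWZlVVVVVneIiamqmGVVVVVVVWd4h4mZh1VlVVVmVWZ3ZmZndmZmZlZmVmZ2VEREVXZ4eHZVVmZlQzNERHd4mpQzRmdkQzI0RGZ4moQzRWZUMhIzQ2Z4mWQzMzQyERIzM2Z3mVNEMzIhASIzM3d3l0NFVEQgIiIzIw=="/>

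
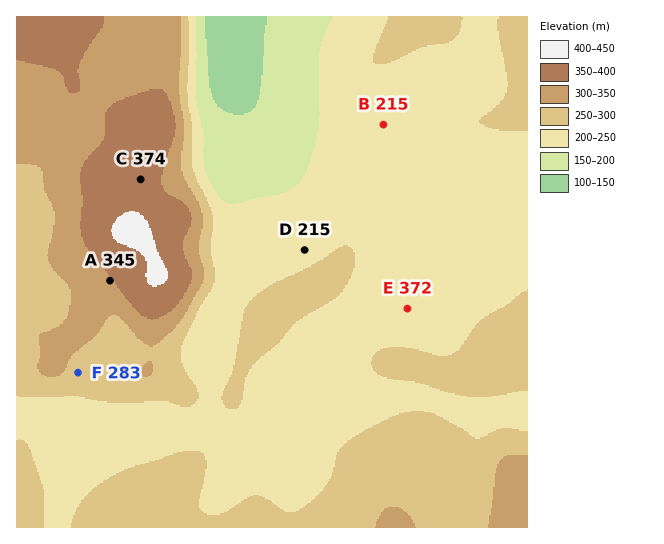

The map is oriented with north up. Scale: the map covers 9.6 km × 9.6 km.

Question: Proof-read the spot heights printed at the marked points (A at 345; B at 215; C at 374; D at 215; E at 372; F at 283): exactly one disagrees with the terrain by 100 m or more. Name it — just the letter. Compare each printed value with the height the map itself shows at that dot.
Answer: E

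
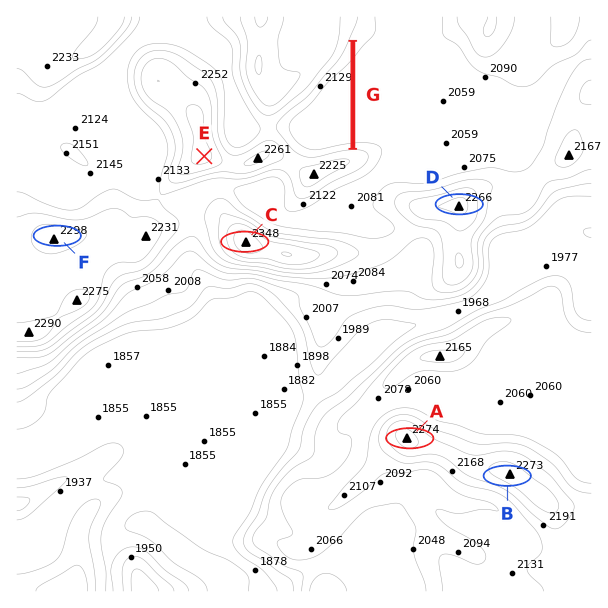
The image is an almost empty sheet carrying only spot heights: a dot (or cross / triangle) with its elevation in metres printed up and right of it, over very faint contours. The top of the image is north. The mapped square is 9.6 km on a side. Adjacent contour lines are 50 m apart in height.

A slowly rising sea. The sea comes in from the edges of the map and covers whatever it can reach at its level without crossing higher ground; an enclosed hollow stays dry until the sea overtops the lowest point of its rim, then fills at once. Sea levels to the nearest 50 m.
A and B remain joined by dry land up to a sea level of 2200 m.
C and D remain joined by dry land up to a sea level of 2100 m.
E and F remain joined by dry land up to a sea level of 2150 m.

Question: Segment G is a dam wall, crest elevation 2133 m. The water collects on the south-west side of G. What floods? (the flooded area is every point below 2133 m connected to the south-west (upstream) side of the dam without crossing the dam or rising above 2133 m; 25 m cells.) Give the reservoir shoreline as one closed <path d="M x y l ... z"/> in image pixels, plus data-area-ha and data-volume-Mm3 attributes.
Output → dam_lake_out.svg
<path d="M350 48l-6 9-22 24-10 15-6 6-13 8-11 13 0 8 6 9 11 11 6 3 9 2 1-2 8 0 19-6 8-1 0-99z" data-area-ha="118" data-volume-Mm3="64.21"/>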